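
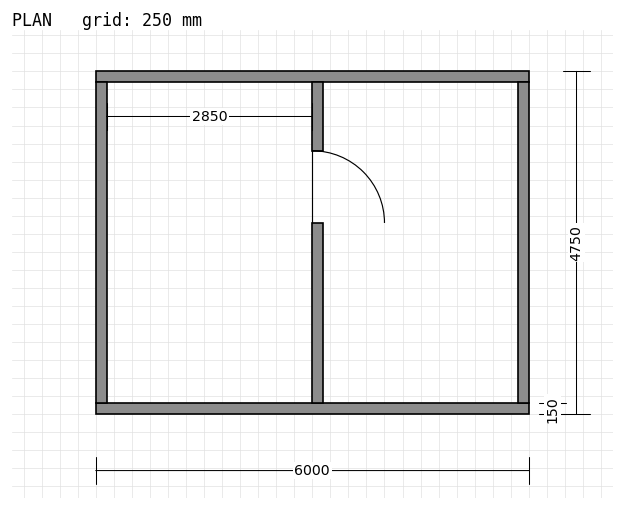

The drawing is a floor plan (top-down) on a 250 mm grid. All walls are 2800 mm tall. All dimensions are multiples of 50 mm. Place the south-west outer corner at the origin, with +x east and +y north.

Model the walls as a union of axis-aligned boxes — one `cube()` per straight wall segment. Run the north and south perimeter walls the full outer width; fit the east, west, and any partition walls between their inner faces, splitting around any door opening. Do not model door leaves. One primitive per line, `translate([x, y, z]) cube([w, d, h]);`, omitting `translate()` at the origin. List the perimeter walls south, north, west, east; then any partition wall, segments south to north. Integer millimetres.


cube([6000, 150, 2800]);
translate([0, 4600, 0]) cube([6000, 150, 2800]);
translate([0, 150, 0]) cube([150, 4450, 2800]);
translate([5850, 150, 0]) cube([150, 4450, 2800]);
translate([3000, 150, 0]) cube([150, 2500, 2800]);
translate([3000, 3650, 0]) cube([150, 950, 2800]);


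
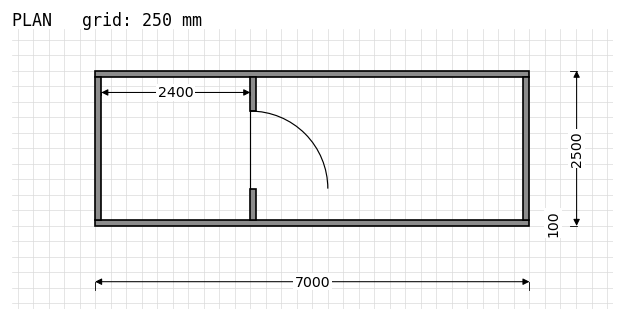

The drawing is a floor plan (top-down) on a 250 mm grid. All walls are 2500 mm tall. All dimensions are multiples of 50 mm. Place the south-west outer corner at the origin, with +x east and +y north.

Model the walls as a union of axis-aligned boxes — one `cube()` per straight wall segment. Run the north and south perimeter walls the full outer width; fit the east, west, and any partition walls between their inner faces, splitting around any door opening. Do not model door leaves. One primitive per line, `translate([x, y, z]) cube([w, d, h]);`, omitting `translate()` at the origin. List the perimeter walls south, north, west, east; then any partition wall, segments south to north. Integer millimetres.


cube([7000, 100, 2500]);
translate([0, 2400, 0]) cube([7000, 100, 2500]);
translate([0, 100, 0]) cube([100, 2300, 2500]);
translate([6900, 100, 0]) cube([100, 2300, 2500]);
translate([2500, 100, 0]) cube([100, 500, 2500]);
translate([2500, 1850, 0]) cube([100, 550, 2500]);


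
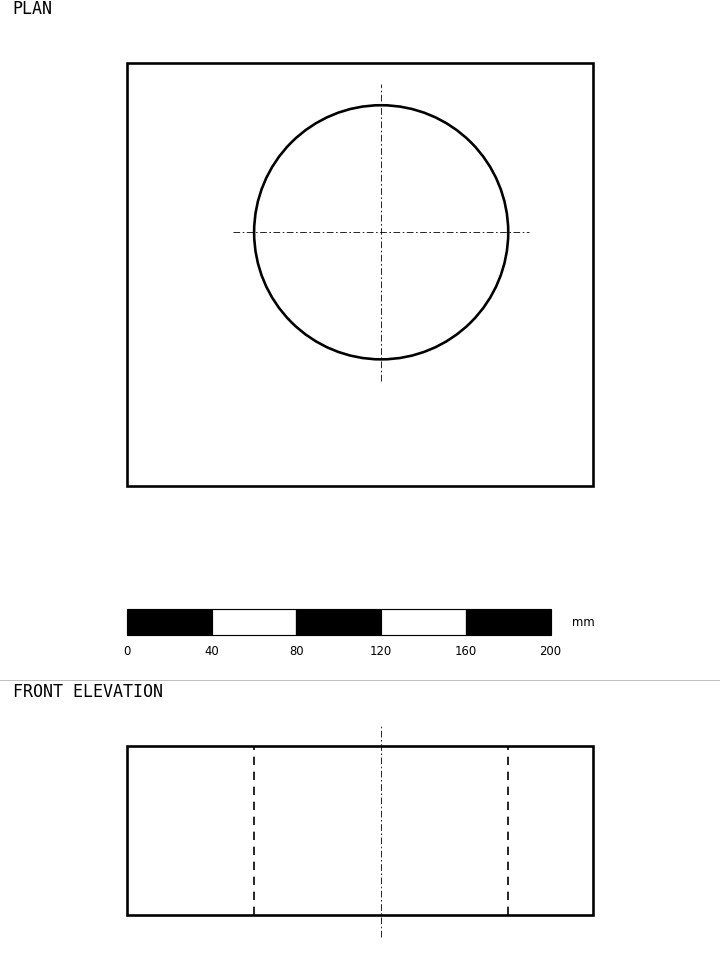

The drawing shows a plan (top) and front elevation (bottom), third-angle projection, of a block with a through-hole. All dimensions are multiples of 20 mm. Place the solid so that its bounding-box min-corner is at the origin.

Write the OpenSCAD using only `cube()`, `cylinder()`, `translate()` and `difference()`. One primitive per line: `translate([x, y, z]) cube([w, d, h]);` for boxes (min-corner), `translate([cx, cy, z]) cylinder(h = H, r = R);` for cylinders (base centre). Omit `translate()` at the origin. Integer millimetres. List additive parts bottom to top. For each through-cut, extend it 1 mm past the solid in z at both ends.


difference() {
  cube([220, 200, 80]);
  translate([120, 120, -1]) cylinder(h = 82, r = 60);
}


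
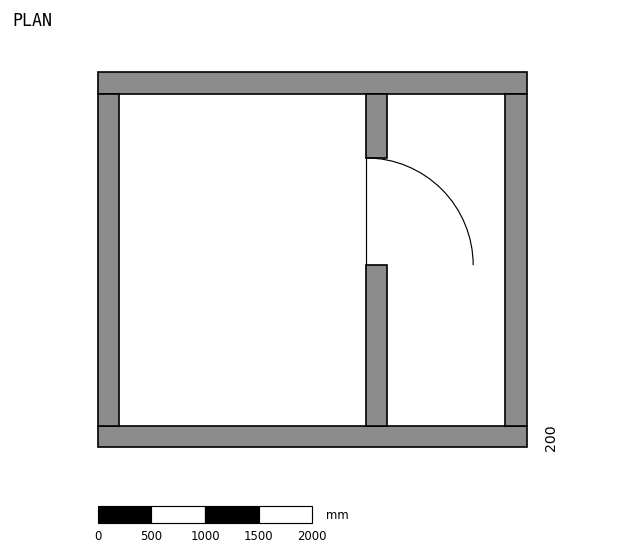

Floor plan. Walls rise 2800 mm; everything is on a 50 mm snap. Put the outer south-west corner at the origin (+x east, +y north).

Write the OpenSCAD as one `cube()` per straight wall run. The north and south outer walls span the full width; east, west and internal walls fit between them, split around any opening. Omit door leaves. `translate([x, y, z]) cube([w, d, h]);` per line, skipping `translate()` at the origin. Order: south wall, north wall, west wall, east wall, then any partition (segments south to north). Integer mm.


cube([4000, 200, 2800]);
translate([0, 3300, 0]) cube([4000, 200, 2800]);
translate([0, 200, 0]) cube([200, 3100, 2800]);
translate([3800, 200, 0]) cube([200, 3100, 2800]);
translate([2500, 200, 0]) cube([200, 1500, 2800]);
translate([2500, 2700, 0]) cube([200, 600, 2800]);


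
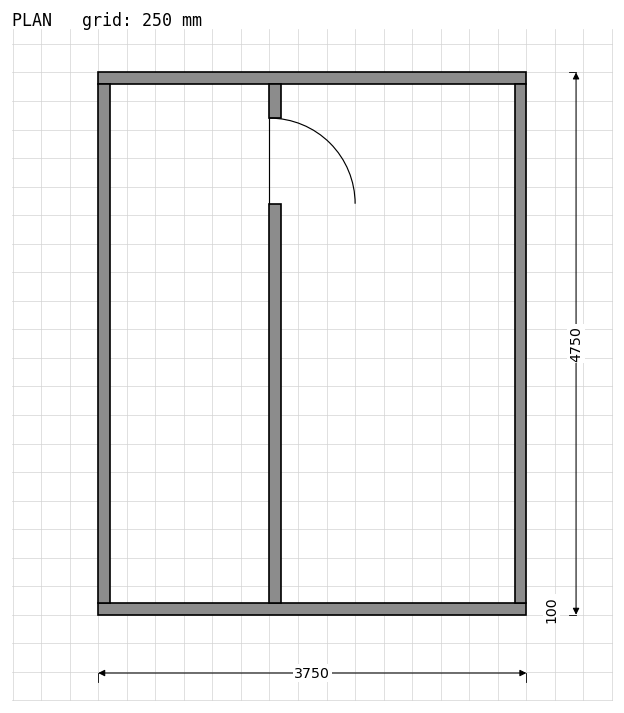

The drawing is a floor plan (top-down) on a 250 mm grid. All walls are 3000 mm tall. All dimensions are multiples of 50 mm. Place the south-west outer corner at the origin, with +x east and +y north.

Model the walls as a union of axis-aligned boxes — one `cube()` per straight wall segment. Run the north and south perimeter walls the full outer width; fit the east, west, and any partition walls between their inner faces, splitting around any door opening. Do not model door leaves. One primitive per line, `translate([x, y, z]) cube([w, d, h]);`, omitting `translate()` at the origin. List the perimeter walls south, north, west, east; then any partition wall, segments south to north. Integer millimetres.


cube([3750, 100, 3000]);
translate([0, 4650, 0]) cube([3750, 100, 3000]);
translate([0, 100, 0]) cube([100, 4550, 3000]);
translate([3650, 100, 0]) cube([100, 4550, 3000]);
translate([1500, 100, 0]) cube([100, 3500, 3000]);
translate([1500, 4350, 0]) cube([100, 300, 3000]);


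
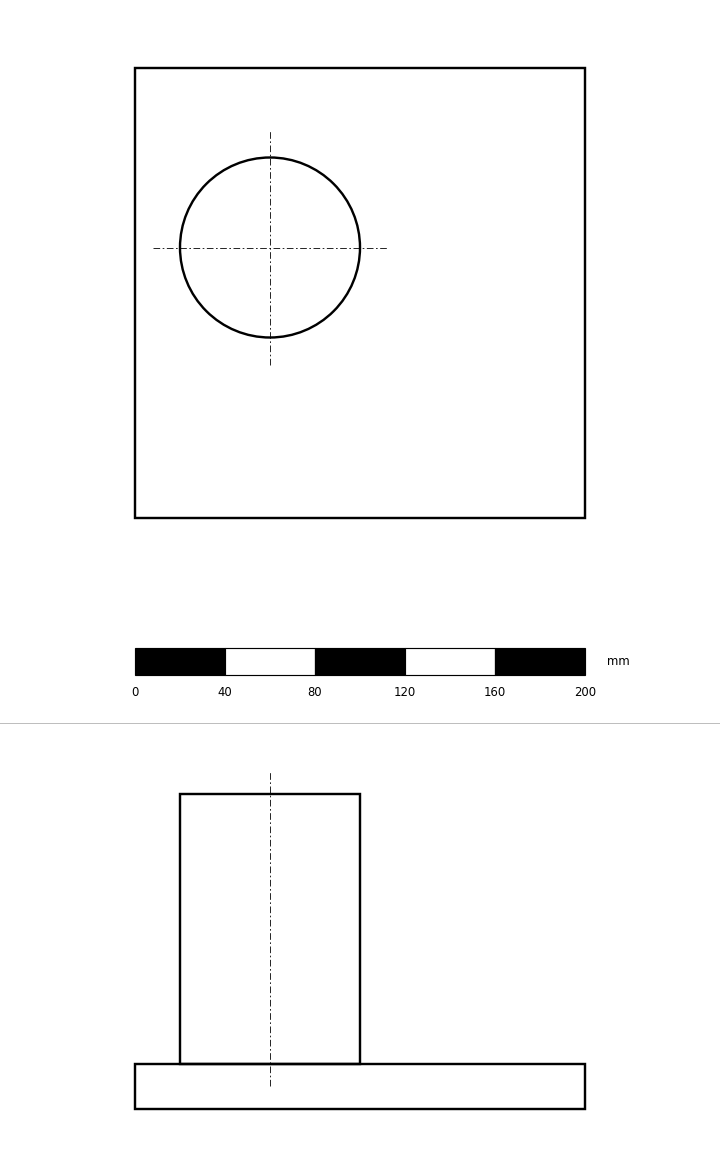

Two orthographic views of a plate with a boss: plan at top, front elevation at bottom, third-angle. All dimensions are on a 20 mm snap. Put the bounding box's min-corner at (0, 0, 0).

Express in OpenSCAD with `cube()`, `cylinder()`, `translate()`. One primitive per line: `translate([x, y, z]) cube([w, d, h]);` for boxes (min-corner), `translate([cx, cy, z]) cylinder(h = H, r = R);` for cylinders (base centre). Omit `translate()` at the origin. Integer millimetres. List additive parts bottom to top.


cube([200, 200, 20]);
translate([60, 120, 20]) cylinder(h = 120, r = 40);


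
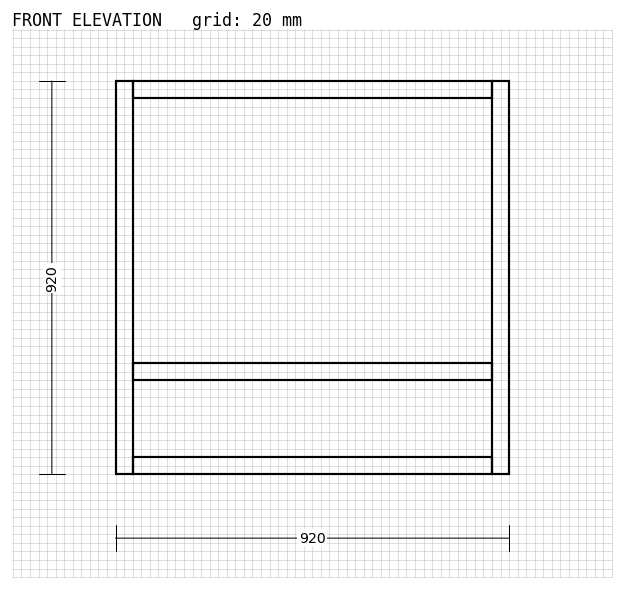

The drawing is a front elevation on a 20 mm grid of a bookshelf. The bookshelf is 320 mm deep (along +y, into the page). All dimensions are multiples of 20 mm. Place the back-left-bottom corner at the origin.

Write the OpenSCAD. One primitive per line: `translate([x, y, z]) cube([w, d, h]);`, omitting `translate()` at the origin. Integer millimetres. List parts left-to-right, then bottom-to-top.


cube([40, 320, 920]);
translate([40, 0, 0]) cube([840, 320, 40]);
translate([40, 0, 220]) cube([840, 320, 40]);
translate([40, 0, 880]) cube([840, 320, 40]);
translate([880, 0, 0]) cube([40, 320, 920]);


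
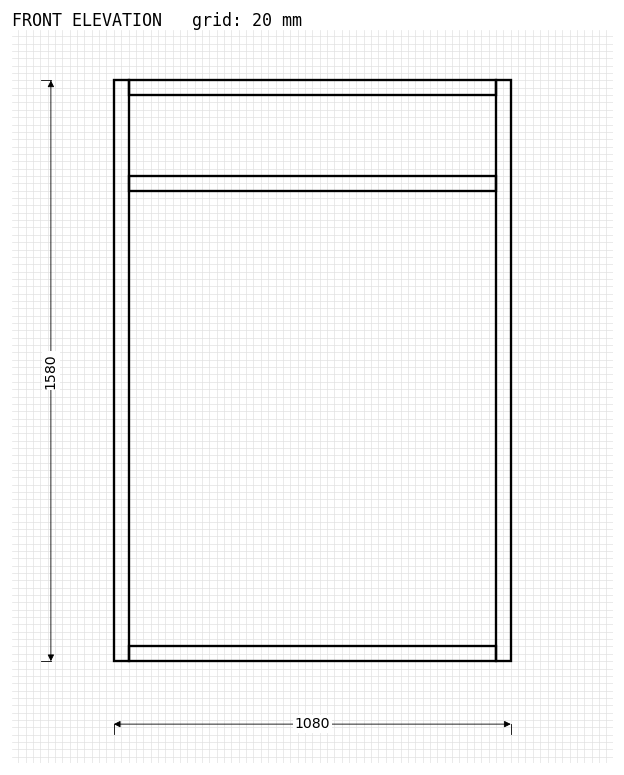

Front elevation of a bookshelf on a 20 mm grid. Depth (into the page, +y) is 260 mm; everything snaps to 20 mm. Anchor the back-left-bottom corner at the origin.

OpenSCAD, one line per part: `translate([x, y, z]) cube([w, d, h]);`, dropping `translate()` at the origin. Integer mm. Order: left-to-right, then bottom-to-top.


cube([40, 260, 1580]);
translate([40, 0, 0]) cube([1000, 260, 40]);
translate([40, 0, 1280]) cube([1000, 260, 40]);
translate([40, 0, 1540]) cube([1000, 260, 40]);
translate([1040, 0, 0]) cube([40, 260, 1580]);


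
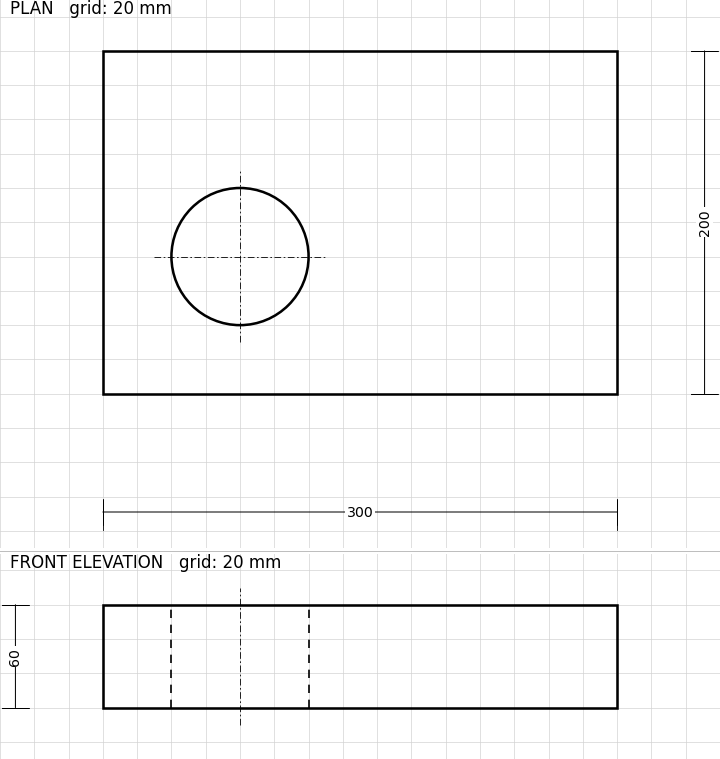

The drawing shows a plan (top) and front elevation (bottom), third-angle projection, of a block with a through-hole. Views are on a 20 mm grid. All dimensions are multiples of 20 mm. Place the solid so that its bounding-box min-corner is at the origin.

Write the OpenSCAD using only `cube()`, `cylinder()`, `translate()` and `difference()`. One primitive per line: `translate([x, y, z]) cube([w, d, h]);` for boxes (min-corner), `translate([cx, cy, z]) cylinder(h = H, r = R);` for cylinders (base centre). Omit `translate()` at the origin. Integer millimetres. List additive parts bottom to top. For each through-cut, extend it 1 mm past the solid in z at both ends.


difference() {
  cube([300, 200, 60]);
  translate([80, 80, -1]) cylinder(h = 62, r = 40);
}


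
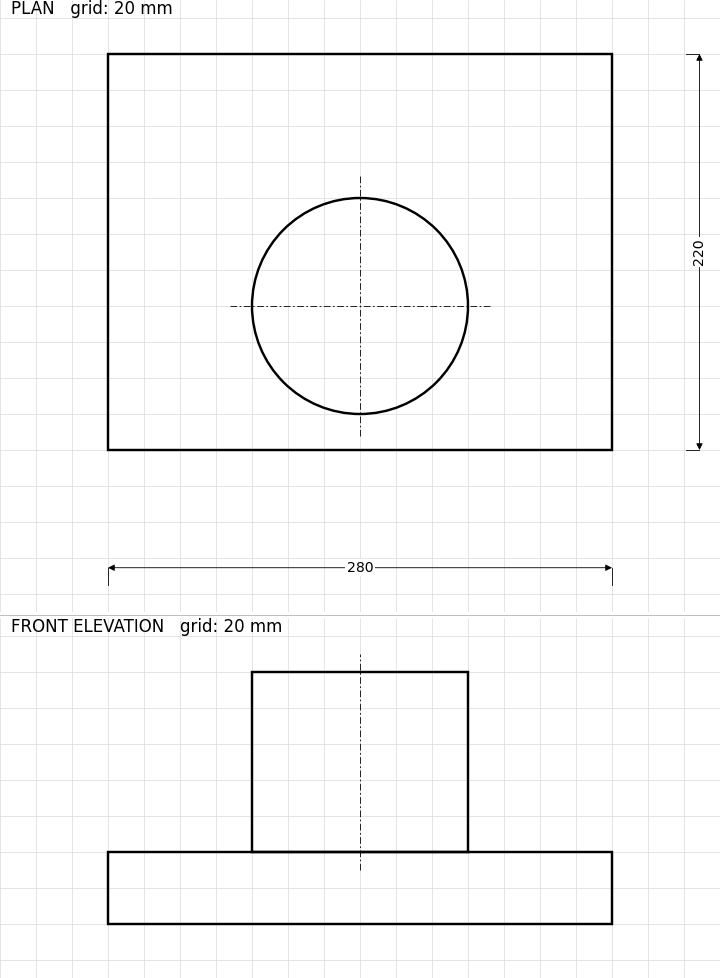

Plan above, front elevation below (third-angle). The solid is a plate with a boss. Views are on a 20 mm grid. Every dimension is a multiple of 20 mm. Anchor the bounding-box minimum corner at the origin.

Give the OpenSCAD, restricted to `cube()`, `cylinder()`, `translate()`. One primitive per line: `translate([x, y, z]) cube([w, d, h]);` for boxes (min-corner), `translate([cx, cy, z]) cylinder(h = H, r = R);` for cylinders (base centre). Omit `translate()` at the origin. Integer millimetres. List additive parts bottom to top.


cube([280, 220, 40]);
translate([140, 80, 40]) cylinder(h = 100, r = 60);


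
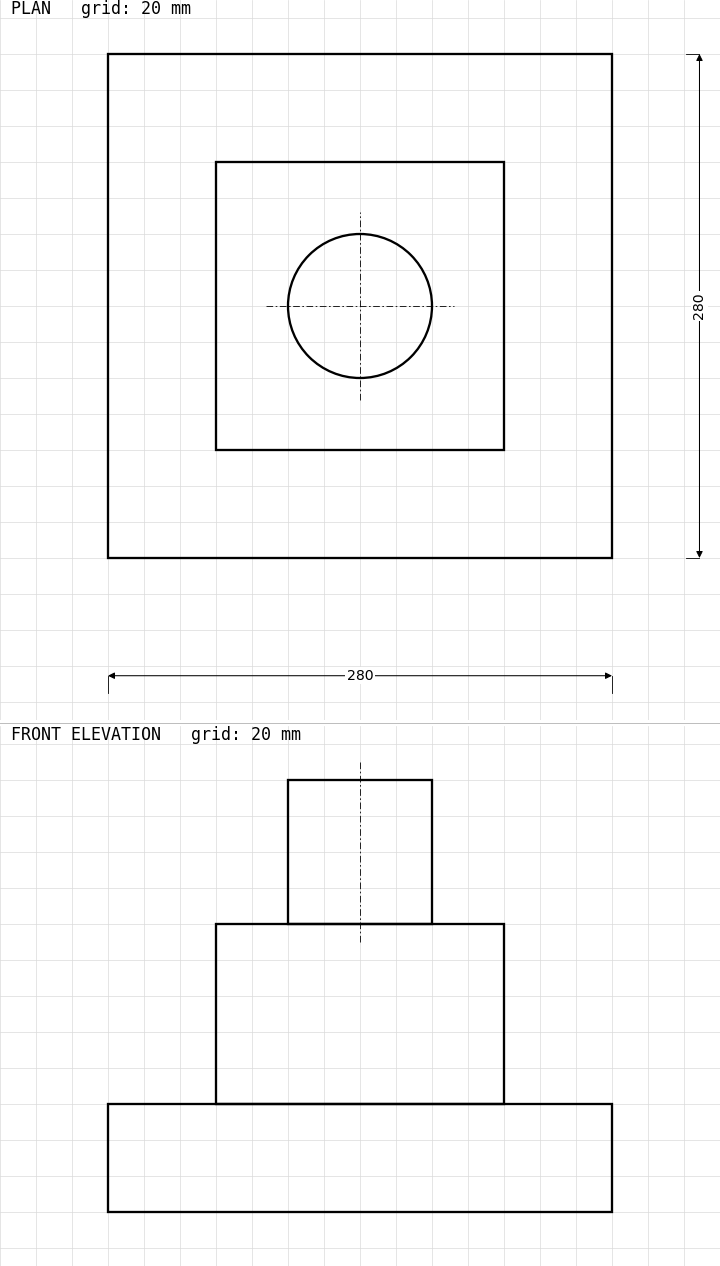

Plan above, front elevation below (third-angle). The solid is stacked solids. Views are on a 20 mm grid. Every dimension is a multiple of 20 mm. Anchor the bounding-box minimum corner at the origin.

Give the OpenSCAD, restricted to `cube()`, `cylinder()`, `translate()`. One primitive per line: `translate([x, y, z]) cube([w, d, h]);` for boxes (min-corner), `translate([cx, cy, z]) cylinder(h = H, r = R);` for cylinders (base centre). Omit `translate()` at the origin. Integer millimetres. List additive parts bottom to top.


cube([280, 280, 60]);
translate([60, 60, 60]) cube([160, 160, 100]);
translate([140, 140, 160]) cylinder(h = 80, r = 40);


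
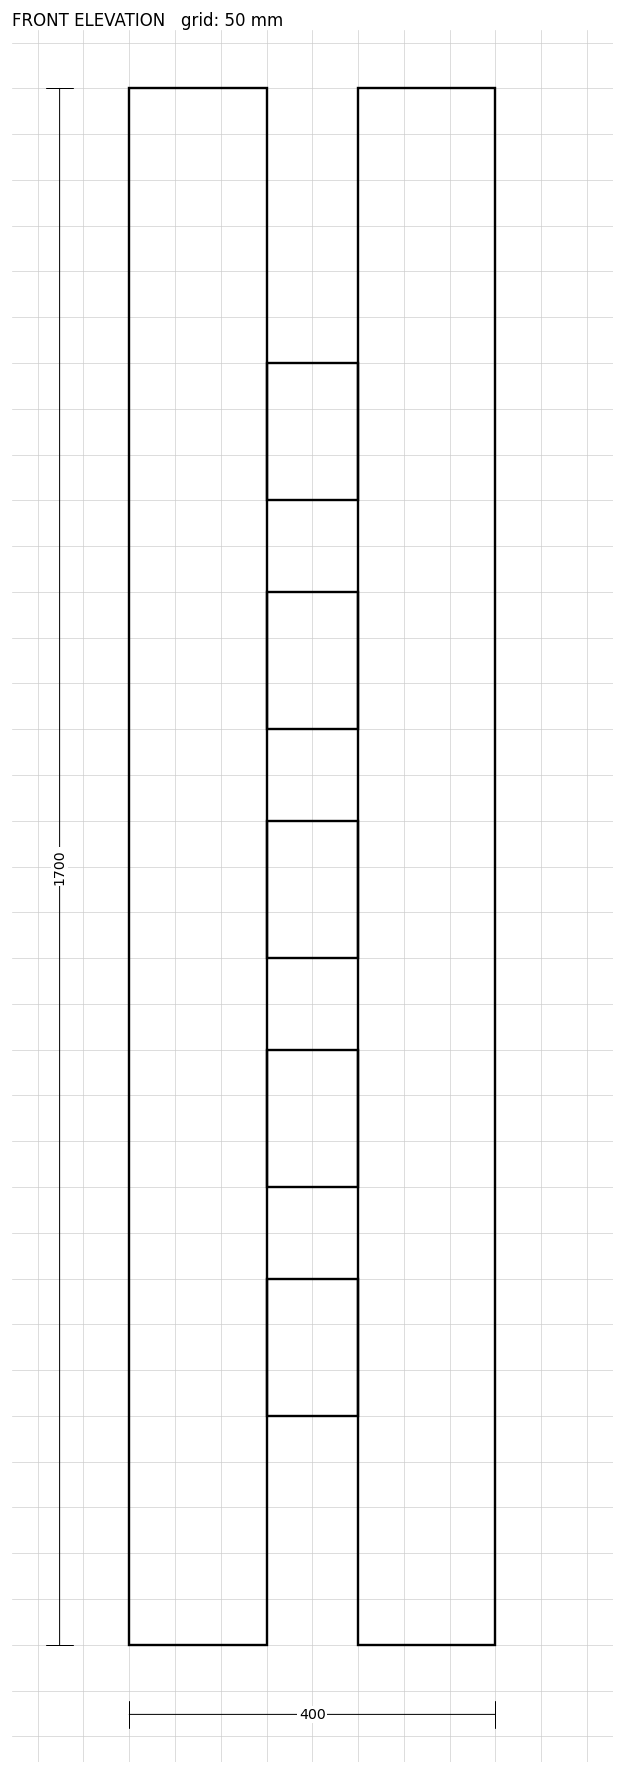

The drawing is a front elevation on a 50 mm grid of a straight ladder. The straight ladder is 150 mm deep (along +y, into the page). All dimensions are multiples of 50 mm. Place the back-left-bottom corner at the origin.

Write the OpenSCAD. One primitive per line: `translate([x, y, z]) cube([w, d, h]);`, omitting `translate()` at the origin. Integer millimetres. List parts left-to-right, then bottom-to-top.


cube([150, 150, 1700]);
translate([150, 0, 250]) cube([100, 150, 150]);
translate([150, 0, 500]) cube([100, 150, 150]);
translate([150, 0, 750]) cube([100, 150, 150]);
translate([150, 0, 1000]) cube([100, 150, 150]);
translate([150, 0, 1250]) cube([100, 150, 150]);
translate([250, 0, 0]) cube([150, 150, 1700]);


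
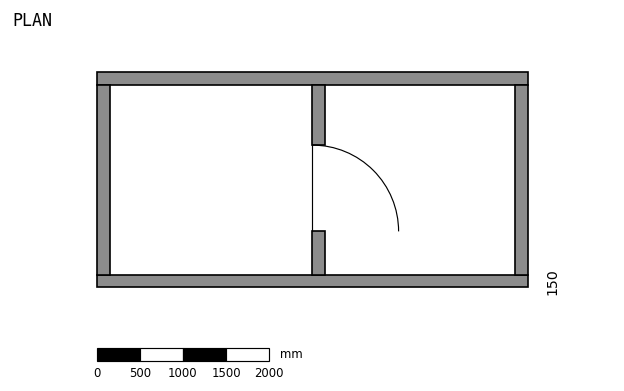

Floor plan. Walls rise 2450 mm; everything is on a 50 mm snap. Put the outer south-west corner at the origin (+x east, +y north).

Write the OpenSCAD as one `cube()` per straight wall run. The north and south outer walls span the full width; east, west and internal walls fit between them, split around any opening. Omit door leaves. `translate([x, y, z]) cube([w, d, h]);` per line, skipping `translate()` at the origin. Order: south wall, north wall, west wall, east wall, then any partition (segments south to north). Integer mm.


cube([5000, 150, 2450]);
translate([0, 2350, 0]) cube([5000, 150, 2450]);
translate([0, 150, 0]) cube([150, 2200, 2450]);
translate([4850, 150, 0]) cube([150, 2200, 2450]);
translate([2500, 150, 0]) cube([150, 500, 2450]);
translate([2500, 1650, 0]) cube([150, 700, 2450]);


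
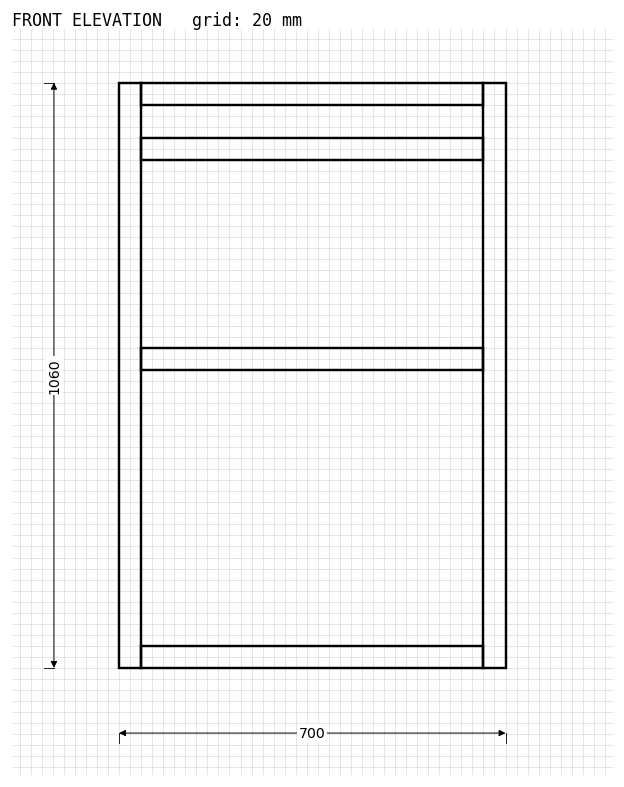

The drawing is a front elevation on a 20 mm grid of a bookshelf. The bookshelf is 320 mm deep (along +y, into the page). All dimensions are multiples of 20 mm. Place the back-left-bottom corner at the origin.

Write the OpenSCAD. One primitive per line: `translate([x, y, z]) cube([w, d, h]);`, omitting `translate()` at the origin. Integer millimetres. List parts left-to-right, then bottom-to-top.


cube([40, 320, 1060]);
translate([40, 0, 0]) cube([620, 320, 40]);
translate([40, 0, 540]) cube([620, 320, 40]);
translate([40, 0, 920]) cube([620, 320, 40]);
translate([40, 0, 1020]) cube([620, 320, 40]);
translate([660, 0, 0]) cube([40, 320, 1060]);


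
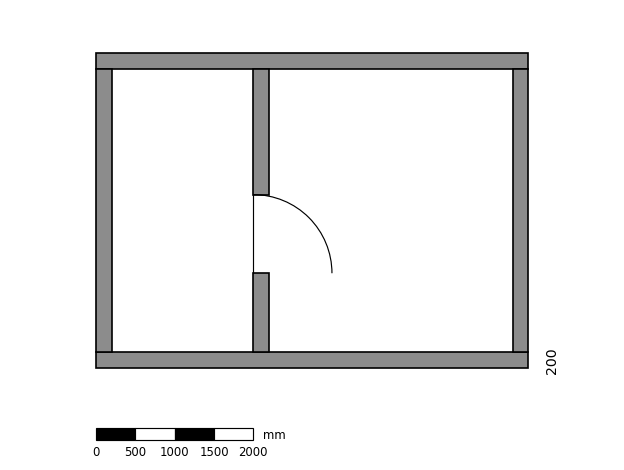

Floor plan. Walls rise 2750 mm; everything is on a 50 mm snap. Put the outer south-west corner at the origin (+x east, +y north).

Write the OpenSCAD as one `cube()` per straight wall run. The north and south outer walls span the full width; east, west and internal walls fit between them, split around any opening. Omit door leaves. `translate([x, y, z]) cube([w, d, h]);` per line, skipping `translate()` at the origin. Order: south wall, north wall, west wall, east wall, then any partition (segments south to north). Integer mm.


cube([5500, 200, 2750]);
translate([0, 3800, 0]) cube([5500, 200, 2750]);
translate([0, 200, 0]) cube([200, 3600, 2750]);
translate([5300, 200, 0]) cube([200, 3600, 2750]);
translate([2000, 200, 0]) cube([200, 1000, 2750]);
translate([2000, 2200, 0]) cube([200, 1600, 2750]);


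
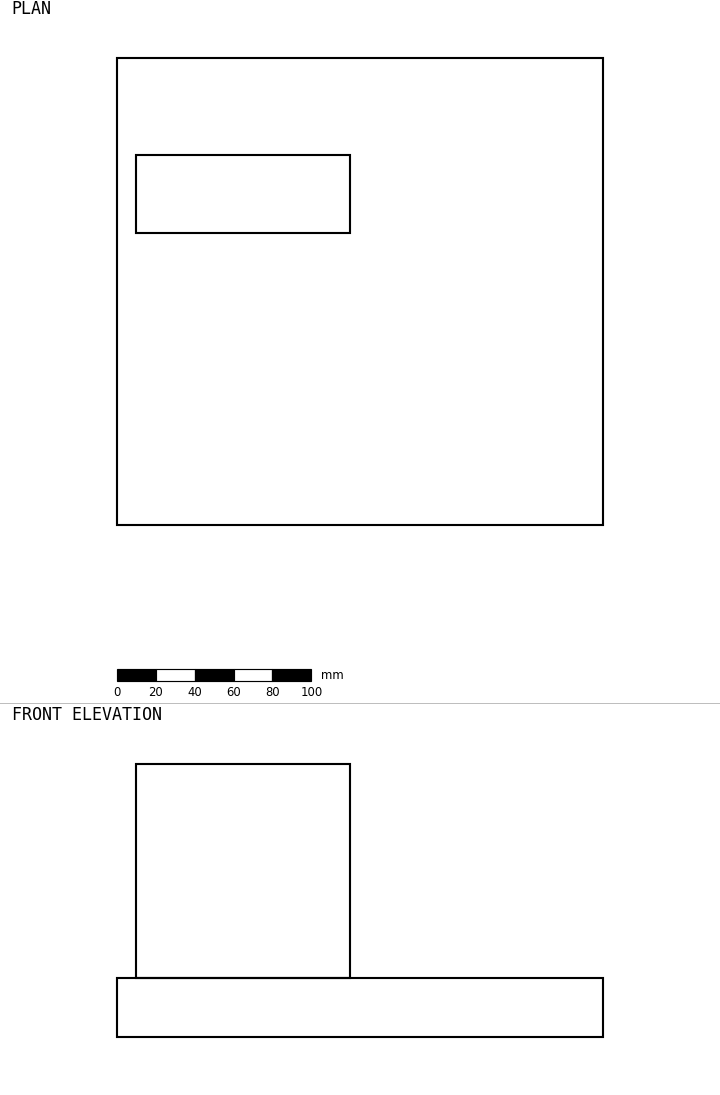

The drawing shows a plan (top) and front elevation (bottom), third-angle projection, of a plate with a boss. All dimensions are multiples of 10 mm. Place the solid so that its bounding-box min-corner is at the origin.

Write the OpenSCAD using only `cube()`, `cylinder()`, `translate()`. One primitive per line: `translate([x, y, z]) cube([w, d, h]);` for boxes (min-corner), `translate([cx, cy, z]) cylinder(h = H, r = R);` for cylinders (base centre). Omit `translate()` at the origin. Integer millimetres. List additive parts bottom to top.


cube([250, 240, 30]);
translate([10, 150, 30]) cube([110, 40, 110]);


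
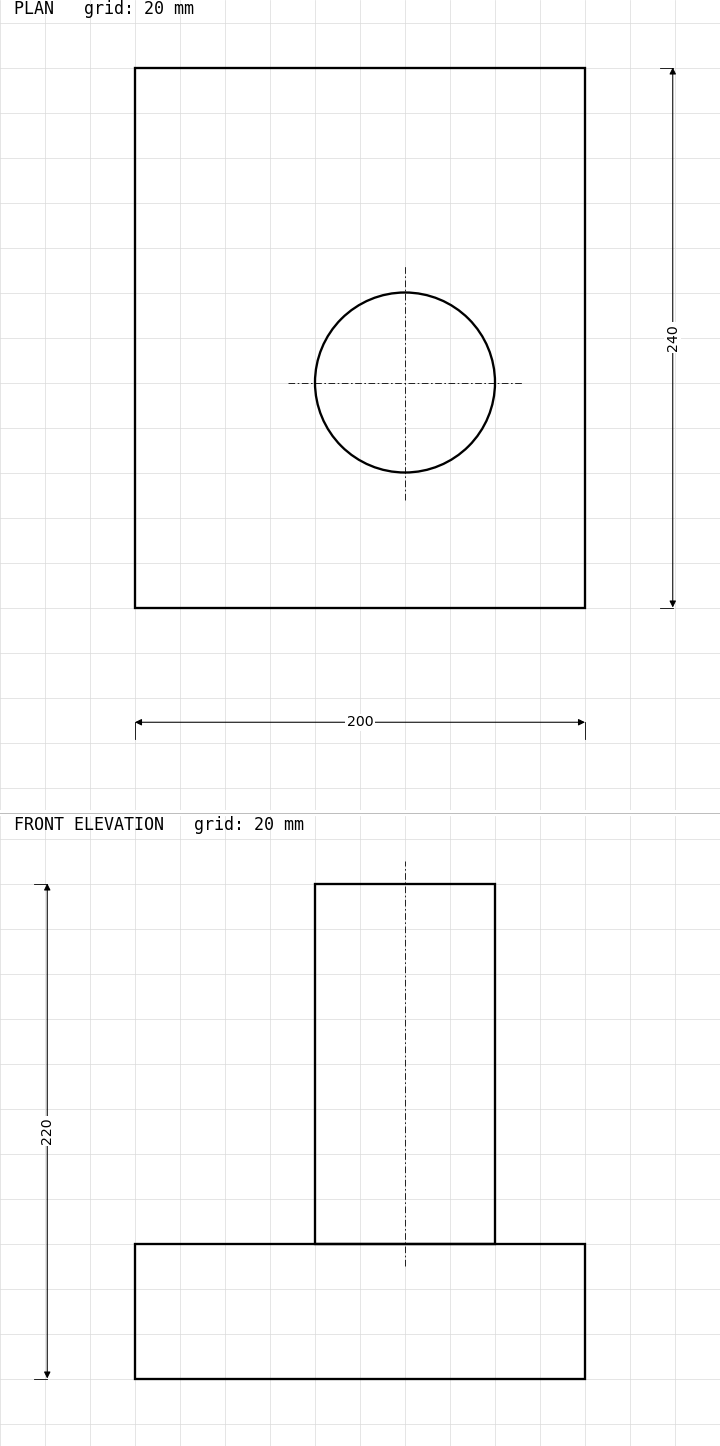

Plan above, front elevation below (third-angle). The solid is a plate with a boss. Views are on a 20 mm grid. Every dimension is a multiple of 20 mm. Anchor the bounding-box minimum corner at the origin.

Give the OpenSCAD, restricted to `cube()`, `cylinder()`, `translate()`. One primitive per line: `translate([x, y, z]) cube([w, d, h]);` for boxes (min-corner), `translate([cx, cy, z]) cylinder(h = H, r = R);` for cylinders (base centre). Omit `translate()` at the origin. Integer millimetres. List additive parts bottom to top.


cube([200, 240, 60]);
translate([120, 100, 60]) cylinder(h = 160, r = 40);


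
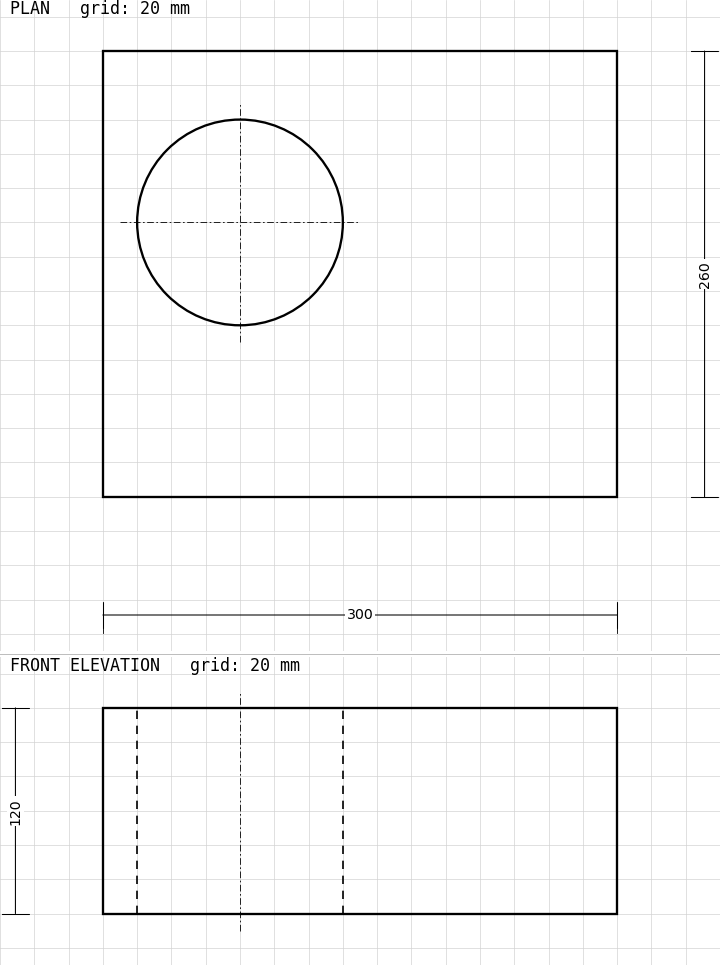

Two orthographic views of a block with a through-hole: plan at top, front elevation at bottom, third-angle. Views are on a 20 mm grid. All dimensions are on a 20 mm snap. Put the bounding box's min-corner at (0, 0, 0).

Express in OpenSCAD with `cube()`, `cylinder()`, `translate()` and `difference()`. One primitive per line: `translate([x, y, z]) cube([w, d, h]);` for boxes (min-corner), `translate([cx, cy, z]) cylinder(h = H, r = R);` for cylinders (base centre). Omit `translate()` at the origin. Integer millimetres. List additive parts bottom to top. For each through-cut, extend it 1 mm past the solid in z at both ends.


difference() {
  cube([300, 260, 120]);
  translate([80, 160, -1]) cylinder(h = 122, r = 60);
}


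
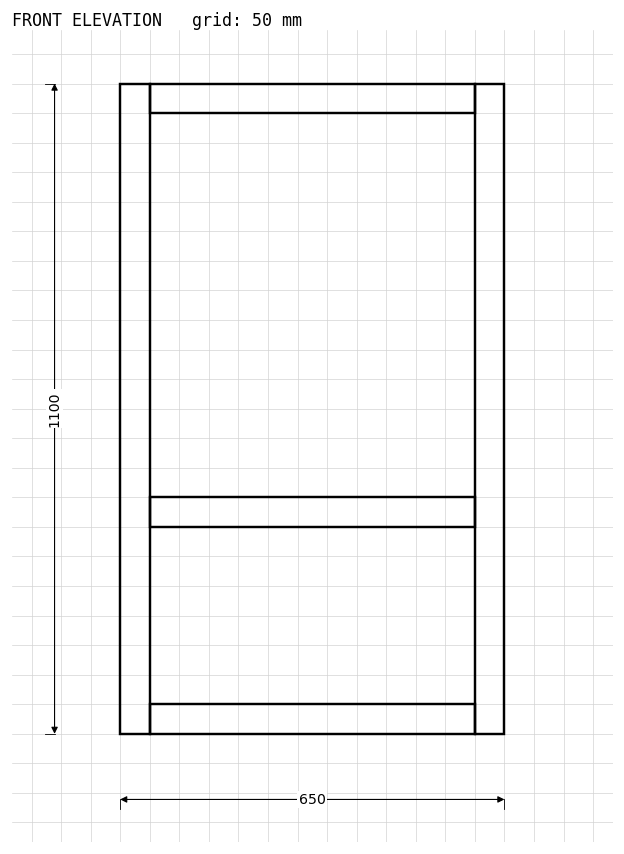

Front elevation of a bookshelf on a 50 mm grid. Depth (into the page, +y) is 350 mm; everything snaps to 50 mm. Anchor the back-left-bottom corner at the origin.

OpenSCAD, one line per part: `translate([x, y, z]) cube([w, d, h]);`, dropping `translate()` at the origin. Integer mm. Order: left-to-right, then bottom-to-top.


cube([50, 350, 1100]);
translate([50, 0, 0]) cube([550, 350, 50]);
translate([50, 0, 350]) cube([550, 350, 50]);
translate([50, 0, 1050]) cube([550, 350, 50]);
translate([600, 0, 0]) cube([50, 350, 1100]);


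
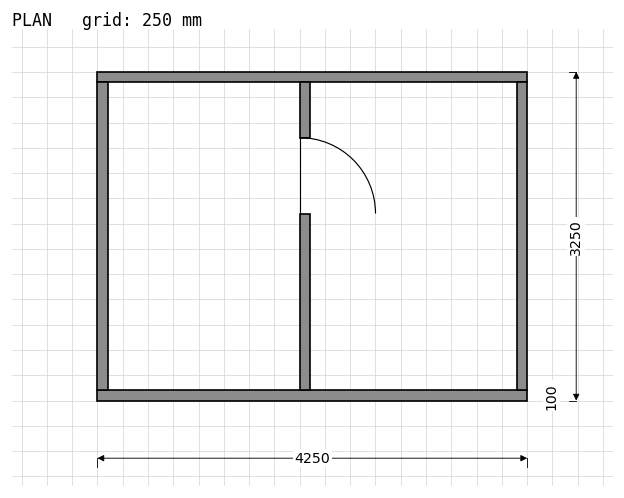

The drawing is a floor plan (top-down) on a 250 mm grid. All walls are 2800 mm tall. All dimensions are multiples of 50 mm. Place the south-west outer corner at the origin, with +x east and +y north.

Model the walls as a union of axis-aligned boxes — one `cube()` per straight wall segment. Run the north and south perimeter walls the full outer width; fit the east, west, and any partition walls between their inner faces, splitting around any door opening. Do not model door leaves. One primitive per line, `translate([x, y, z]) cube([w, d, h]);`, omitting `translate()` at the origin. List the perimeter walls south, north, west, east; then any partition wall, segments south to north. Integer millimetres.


cube([4250, 100, 2800]);
translate([0, 3150, 0]) cube([4250, 100, 2800]);
translate([0, 100, 0]) cube([100, 3050, 2800]);
translate([4150, 100, 0]) cube([100, 3050, 2800]);
translate([2000, 100, 0]) cube([100, 1750, 2800]);
translate([2000, 2600, 0]) cube([100, 550, 2800]);


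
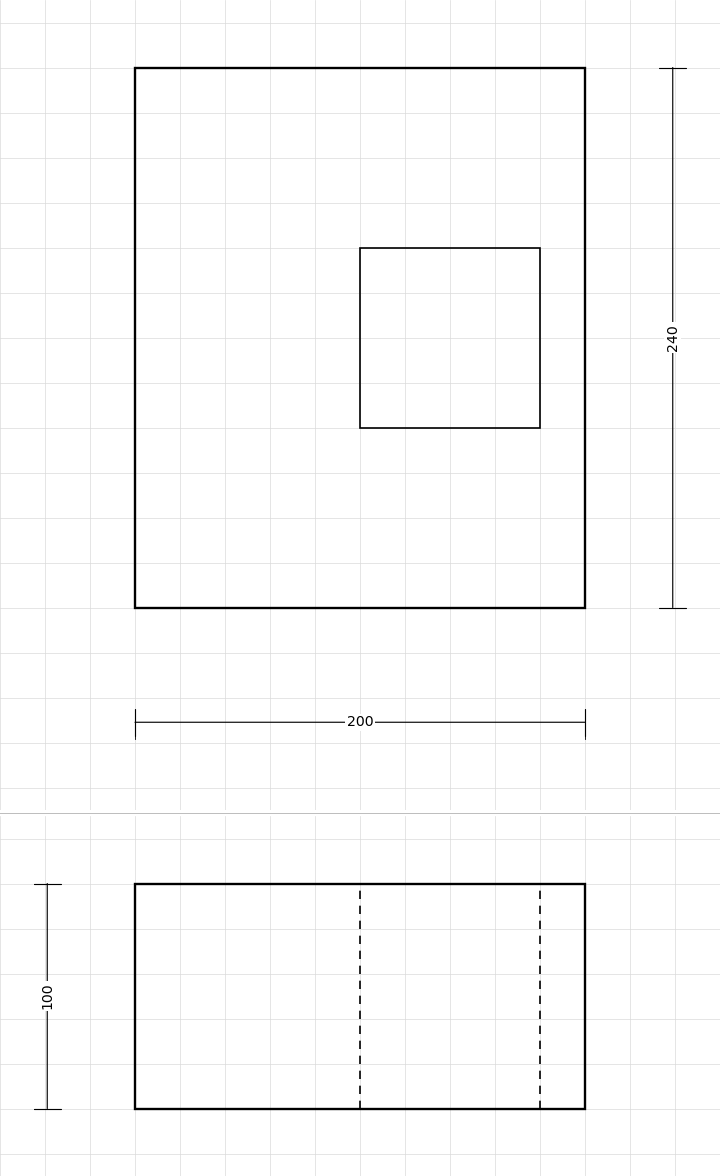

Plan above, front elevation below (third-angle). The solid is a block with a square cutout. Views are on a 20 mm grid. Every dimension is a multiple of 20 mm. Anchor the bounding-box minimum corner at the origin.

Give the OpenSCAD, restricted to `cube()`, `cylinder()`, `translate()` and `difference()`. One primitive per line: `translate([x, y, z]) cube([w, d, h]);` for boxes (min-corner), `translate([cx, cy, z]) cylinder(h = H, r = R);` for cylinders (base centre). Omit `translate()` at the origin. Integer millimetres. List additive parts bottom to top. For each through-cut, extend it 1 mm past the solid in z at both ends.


difference() {
  cube([200, 240, 100]);
  translate([100, 80, -1]) cube([80, 80, 102]);
}


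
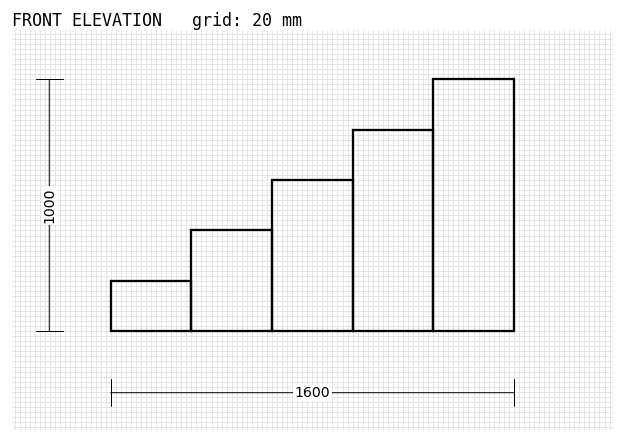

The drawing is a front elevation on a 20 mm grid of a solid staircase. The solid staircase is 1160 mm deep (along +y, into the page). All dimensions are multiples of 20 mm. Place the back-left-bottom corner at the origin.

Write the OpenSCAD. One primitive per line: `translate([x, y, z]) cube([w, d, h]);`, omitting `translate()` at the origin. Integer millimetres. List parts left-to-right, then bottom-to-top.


cube([320, 1160, 200]);
translate([320, 0, 0]) cube([320, 1160, 400]);
translate([640, 0, 0]) cube([320, 1160, 600]);
translate([960, 0, 0]) cube([320, 1160, 800]);
translate([1280, 0, 0]) cube([320, 1160, 1000]);


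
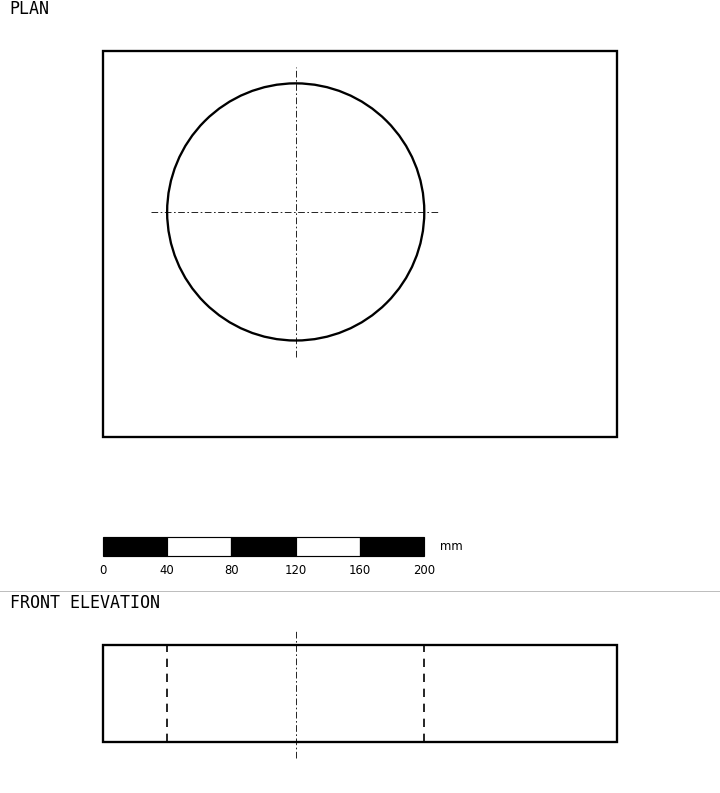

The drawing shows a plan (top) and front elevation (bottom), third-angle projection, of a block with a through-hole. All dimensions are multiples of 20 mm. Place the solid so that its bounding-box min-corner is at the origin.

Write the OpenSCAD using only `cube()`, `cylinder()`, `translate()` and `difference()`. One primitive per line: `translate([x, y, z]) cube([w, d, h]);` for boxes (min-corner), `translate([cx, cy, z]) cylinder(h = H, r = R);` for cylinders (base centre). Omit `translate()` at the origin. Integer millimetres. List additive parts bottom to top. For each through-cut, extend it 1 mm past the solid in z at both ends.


difference() {
  cube([320, 240, 60]);
  translate([120, 140, -1]) cylinder(h = 62, r = 80);
}


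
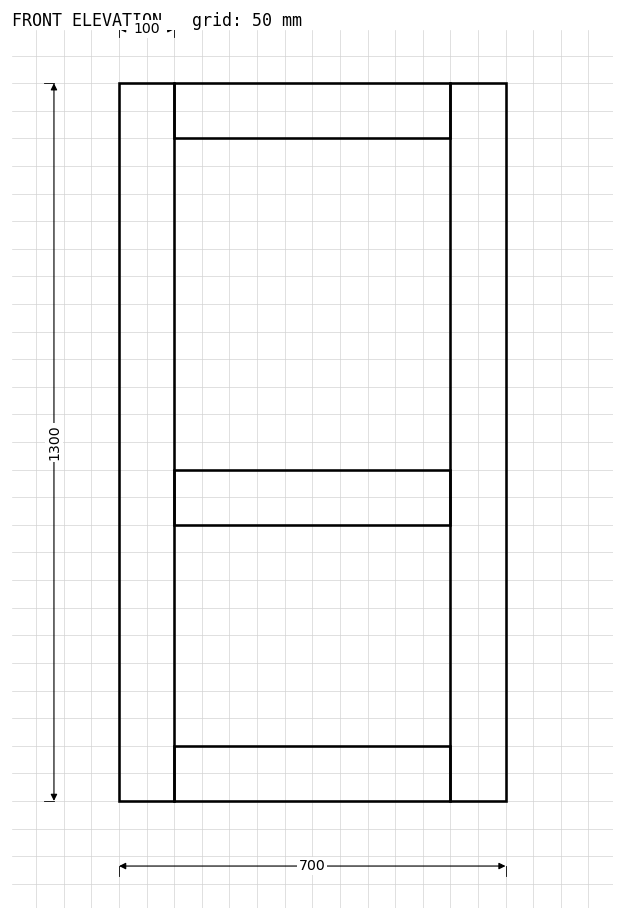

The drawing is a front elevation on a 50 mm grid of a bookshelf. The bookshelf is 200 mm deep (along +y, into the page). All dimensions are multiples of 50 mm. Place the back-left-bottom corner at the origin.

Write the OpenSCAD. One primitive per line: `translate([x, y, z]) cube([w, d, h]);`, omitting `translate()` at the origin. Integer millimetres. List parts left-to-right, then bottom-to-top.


cube([100, 200, 1300]);
translate([100, 0, 0]) cube([500, 200, 100]);
translate([100, 0, 500]) cube([500, 200, 100]);
translate([100, 0, 1200]) cube([500, 200, 100]);
translate([600, 0, 0]) cube([100, 200, 1300]);


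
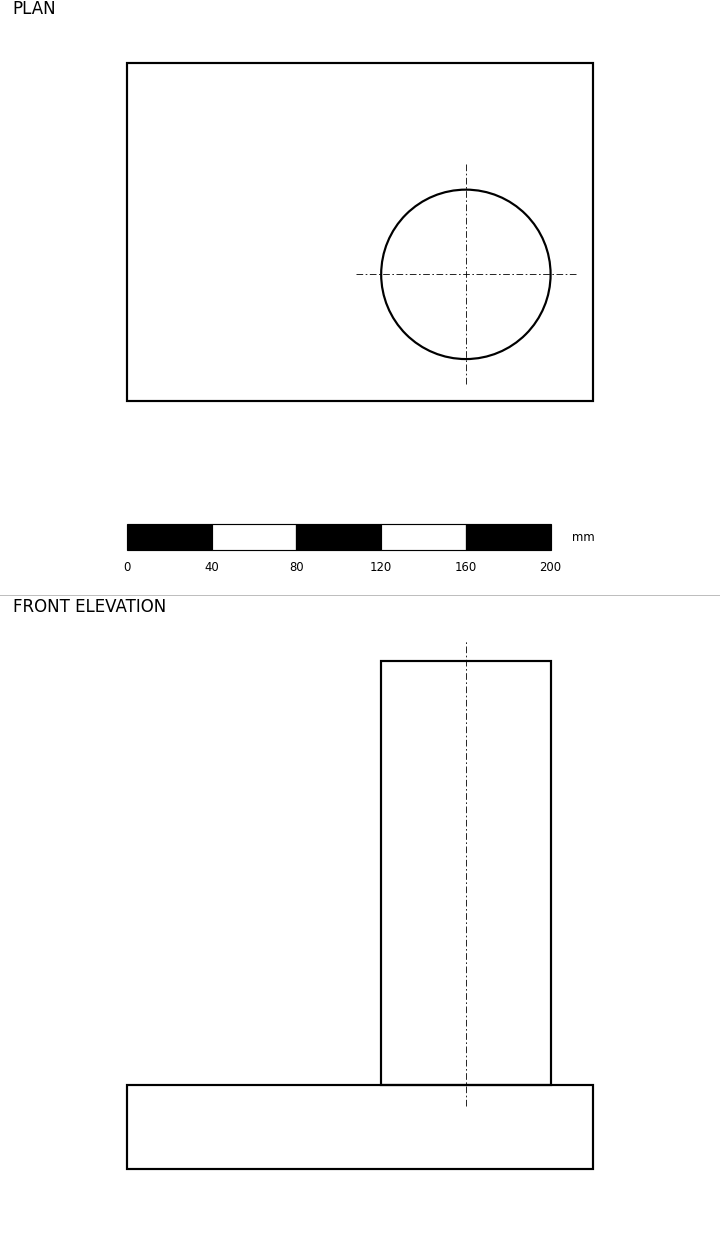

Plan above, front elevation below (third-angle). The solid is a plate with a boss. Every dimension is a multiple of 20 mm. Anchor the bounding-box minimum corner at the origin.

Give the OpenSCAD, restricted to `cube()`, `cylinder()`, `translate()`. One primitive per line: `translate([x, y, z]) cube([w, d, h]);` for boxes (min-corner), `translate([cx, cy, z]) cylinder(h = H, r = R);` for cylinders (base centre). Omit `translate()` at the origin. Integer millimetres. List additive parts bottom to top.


cube([220, 160, 40]);
translate([160, 60, 40]) cylinder(h = 200, r = 40);


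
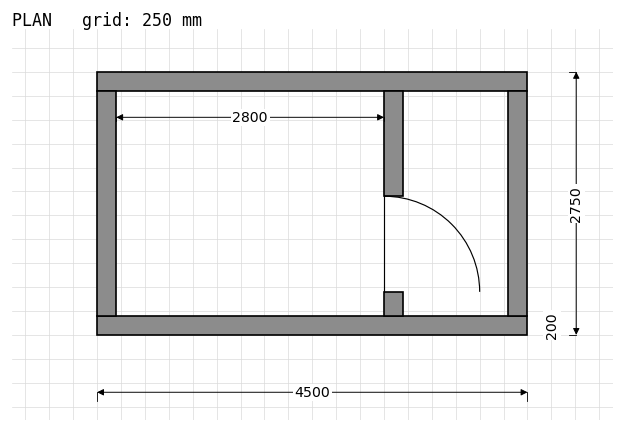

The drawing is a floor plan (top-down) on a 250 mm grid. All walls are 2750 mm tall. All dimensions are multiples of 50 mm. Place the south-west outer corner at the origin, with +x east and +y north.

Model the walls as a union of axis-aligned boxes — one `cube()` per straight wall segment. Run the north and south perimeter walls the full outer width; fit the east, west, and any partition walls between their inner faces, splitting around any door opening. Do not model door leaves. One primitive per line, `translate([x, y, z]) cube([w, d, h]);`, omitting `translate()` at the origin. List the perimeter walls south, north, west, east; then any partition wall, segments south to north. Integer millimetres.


cube([4500, 200, 2750]);
translate([0, 2550, 0]) cube([4500, 200, 2750]);
translate([0, 200, 0]) cube([200, 2350, 2750]);
translate([4300, 200, 0]) cube([200, 2350, 2750]);
translate([3000, 200, 0]) cube([200, 250, 2750]);
translate([3000, 1450, 0]) cube([200, 1100, 2750]);


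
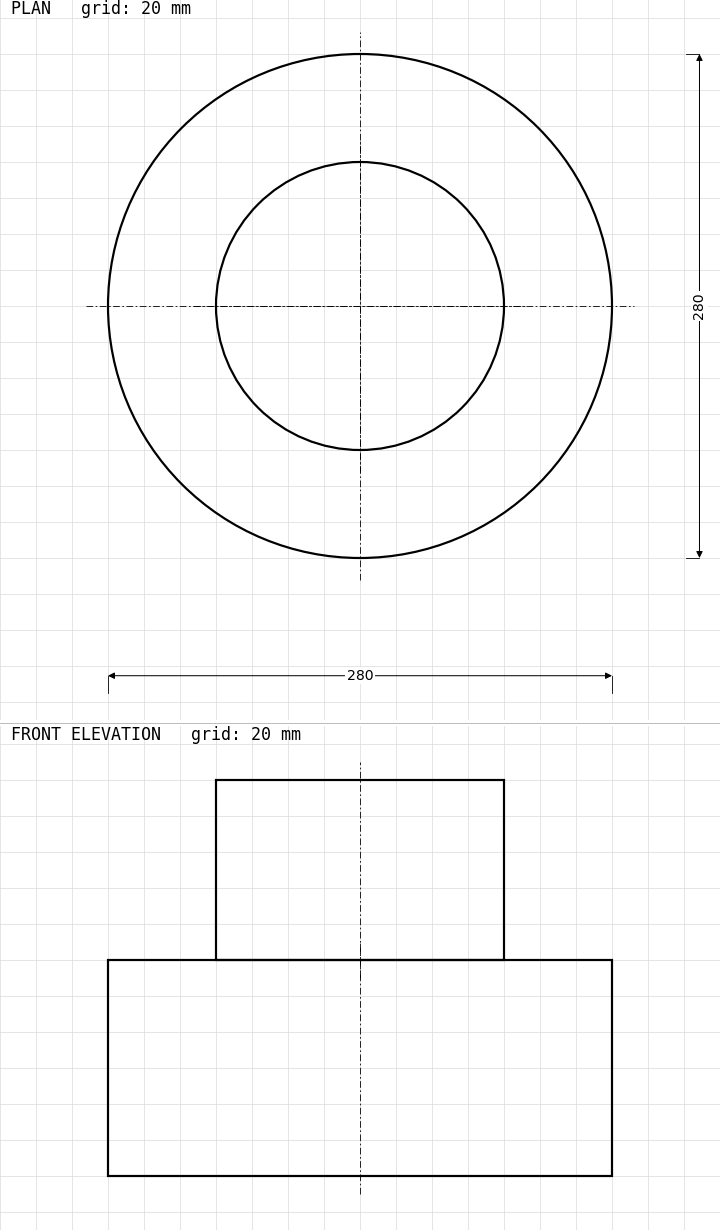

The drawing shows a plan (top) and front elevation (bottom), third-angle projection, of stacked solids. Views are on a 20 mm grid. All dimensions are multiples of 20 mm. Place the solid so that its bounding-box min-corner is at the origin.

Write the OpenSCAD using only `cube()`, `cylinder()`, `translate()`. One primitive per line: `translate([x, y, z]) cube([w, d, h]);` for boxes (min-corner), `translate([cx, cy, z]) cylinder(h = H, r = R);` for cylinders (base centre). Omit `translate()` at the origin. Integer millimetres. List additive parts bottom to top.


translate([140, 140, 0]) cylinder(h = 120, r = 140);
translate([140, 140, 120]) cylinder(h = 100, r = 80);


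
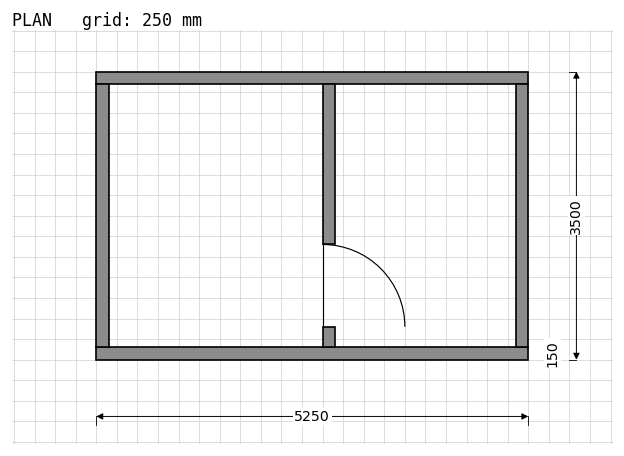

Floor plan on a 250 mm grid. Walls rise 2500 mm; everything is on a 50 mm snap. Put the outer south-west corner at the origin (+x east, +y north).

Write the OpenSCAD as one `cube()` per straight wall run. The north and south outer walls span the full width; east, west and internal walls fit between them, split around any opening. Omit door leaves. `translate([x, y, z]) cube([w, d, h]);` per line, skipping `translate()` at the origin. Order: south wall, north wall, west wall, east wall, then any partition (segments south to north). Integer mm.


cube([5250, 150, 2500]);
translate([0, 3350, 0]) cube([5250, 150, 2500]);
translate([0, 150, 0]) cube([150, 3200, 2500]);
translate([5100, 150, 0]) cube([150, 3200, 2500]);
translate([2750, 150, 0]) cube([150, 250, 2500]);
translate([2750, 1400, 0]) cube([150, 1950, 2500]);


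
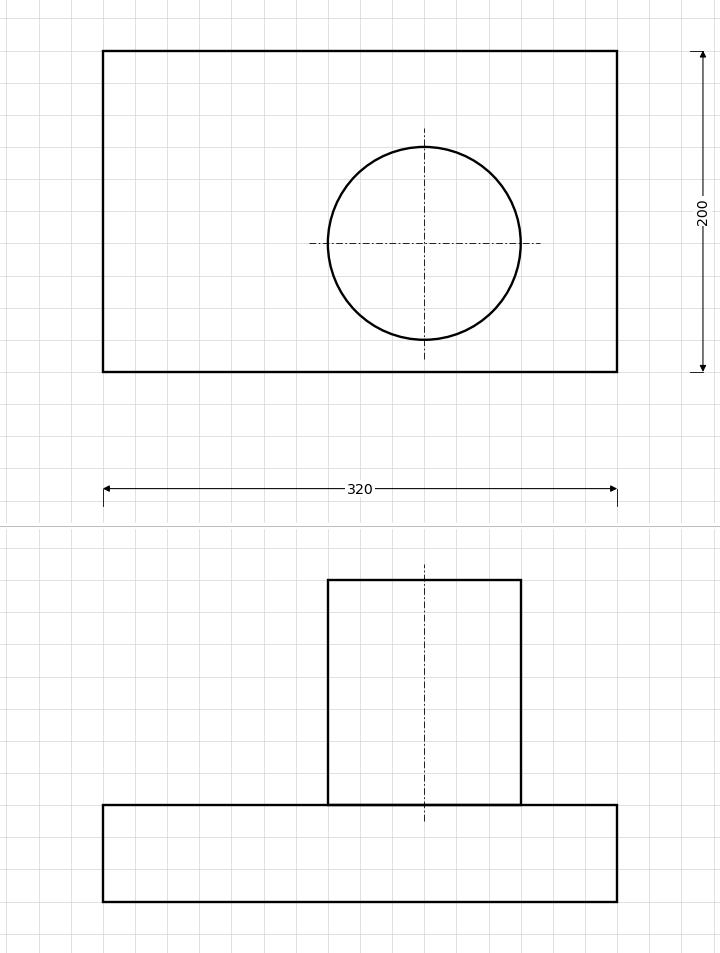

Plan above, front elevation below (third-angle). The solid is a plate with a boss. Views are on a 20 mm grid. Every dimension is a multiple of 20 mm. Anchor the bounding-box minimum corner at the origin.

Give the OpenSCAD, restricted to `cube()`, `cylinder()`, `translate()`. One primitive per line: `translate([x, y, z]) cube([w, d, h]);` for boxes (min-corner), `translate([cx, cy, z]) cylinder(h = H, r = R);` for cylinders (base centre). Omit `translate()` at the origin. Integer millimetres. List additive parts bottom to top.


cube([320, 200, 60]);
translate([200, 80, 60]) cylinder(h = 140, r = 60);


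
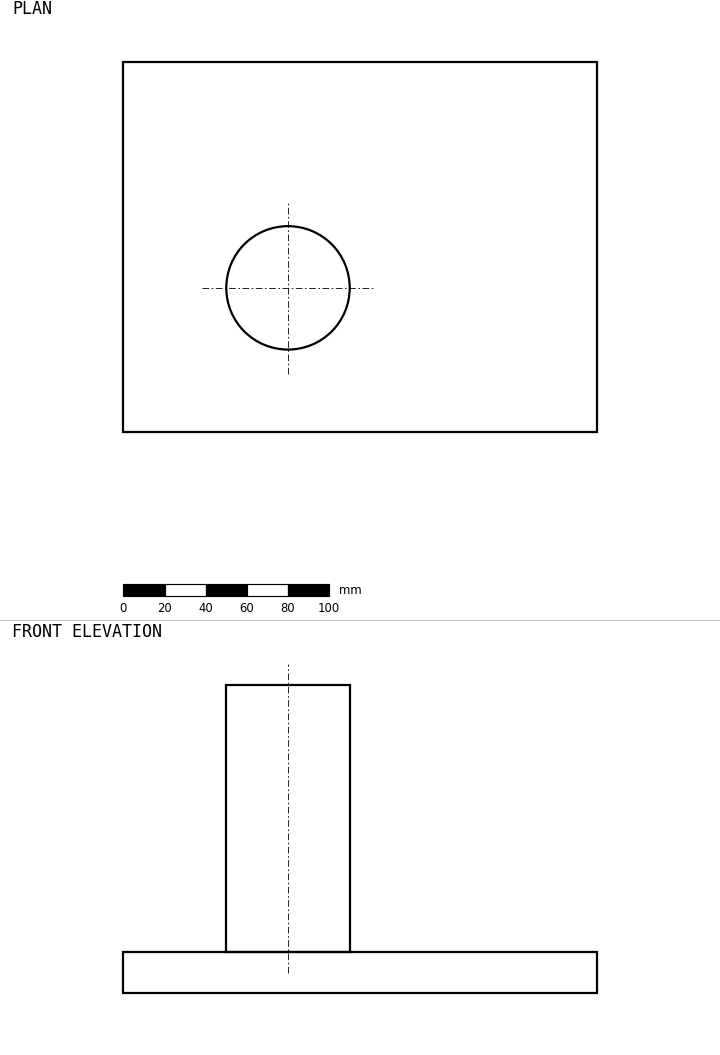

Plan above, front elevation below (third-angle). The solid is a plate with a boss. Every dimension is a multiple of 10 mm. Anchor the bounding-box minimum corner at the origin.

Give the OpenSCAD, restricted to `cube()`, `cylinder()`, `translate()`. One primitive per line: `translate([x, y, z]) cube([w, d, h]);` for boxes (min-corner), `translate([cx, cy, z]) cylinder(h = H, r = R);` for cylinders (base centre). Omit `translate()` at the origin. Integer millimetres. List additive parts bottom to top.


cube([230, 180, 20]);
translate([80, 70, 20]) cylinder(h = 130, r = 30);


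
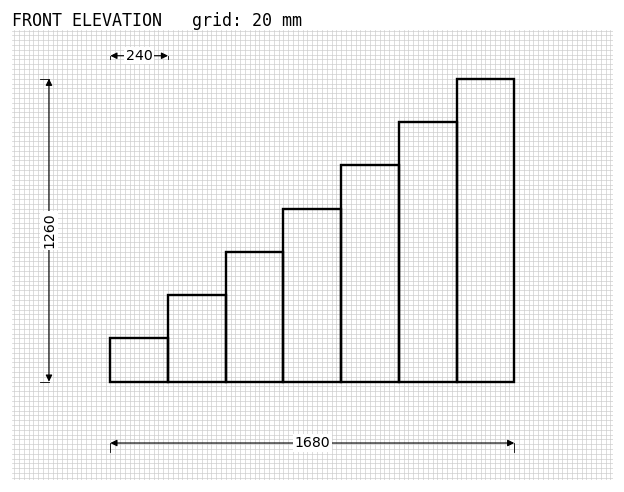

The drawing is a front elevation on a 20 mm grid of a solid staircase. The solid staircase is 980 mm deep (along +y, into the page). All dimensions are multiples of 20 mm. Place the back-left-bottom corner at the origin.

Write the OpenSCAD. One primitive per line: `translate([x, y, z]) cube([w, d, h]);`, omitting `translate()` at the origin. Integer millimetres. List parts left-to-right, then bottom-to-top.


cube([240, 980, 180]);
translate([240, 0, 0]) cube([240, 980, 360]);
translate([480, 0, 0]) cube([240, 980, 540]);
translate([720, 0, 0]) cube([240, 980, 720]);
translate([960, 0, 0]) cube([240, 980, 900]);
translate([1200, 0, 0]) cube([240, 980, 1080]);
translate([1440, 0, 0]) cube([240, 980, 1260]);


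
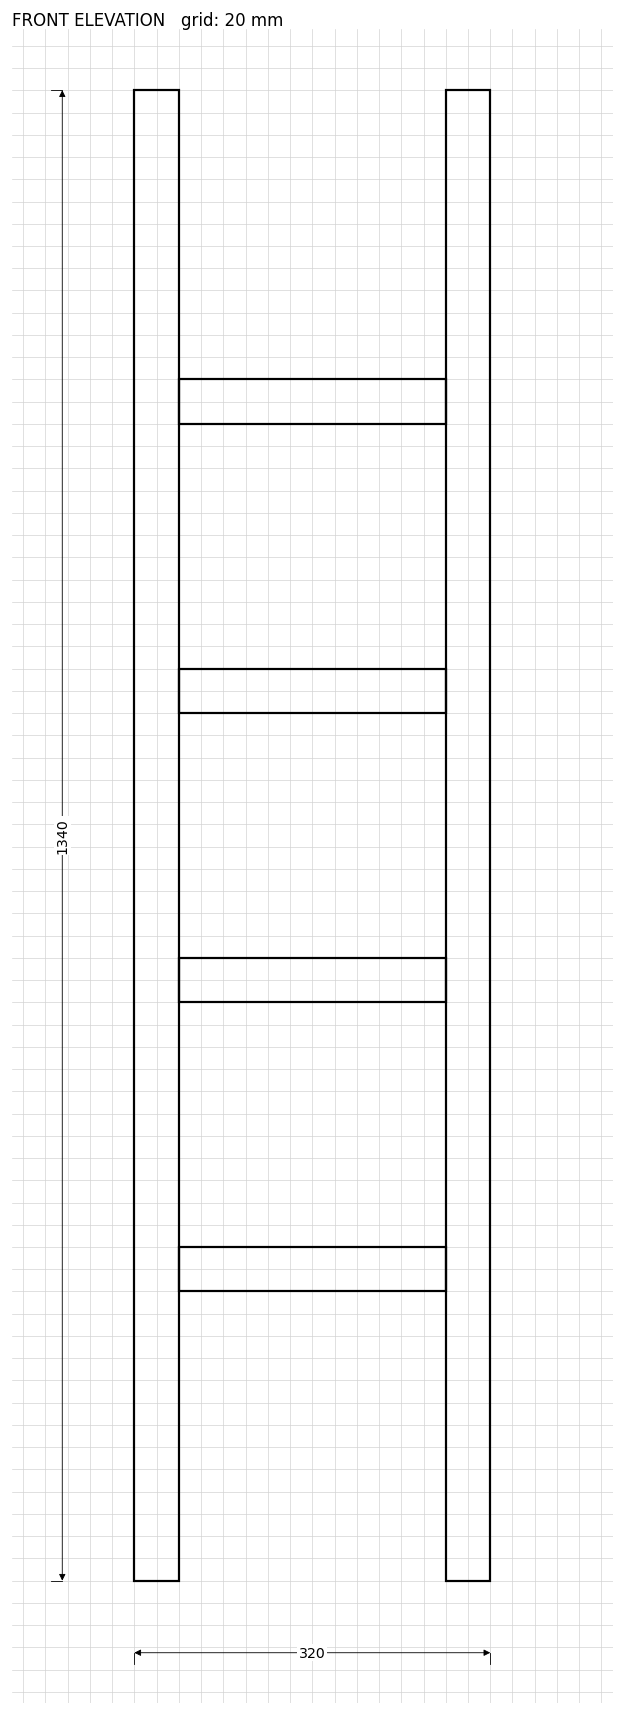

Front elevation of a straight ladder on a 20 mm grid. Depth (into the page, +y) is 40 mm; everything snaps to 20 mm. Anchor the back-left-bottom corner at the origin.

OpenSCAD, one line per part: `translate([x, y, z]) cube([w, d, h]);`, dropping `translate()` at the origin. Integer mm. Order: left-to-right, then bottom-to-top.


cube([40, 40, 1340]);
translate([40, 0, 260]) cube([240, 40, 40]);
translate([40, 0, 520]) cube([240, 40, 40]);
translate([40, 0, 780]) cube([240, 40, 40]);
translate([40, 0, 1040]) cube([240, 40, 40]);
translate([280, 0, 0]) cube([40, 40, 1340]);


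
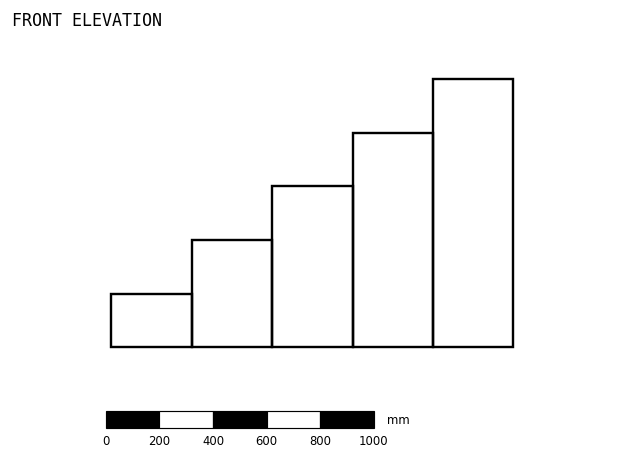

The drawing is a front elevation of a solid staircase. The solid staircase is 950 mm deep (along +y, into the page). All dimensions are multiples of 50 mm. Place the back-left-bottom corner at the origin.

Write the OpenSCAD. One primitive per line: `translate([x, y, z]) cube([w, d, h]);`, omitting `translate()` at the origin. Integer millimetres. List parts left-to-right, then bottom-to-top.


cube([300, 950, 200]);
translate([300, 0, 0]) cube([300, 950, 400]);
translate([600, 0, 0]) cube([300, 950, 600]);
translate([900, 0, 0]) cube([300, 950, 800]);
translate([1200, 0, 0]) cube([300, 950, 1000]);


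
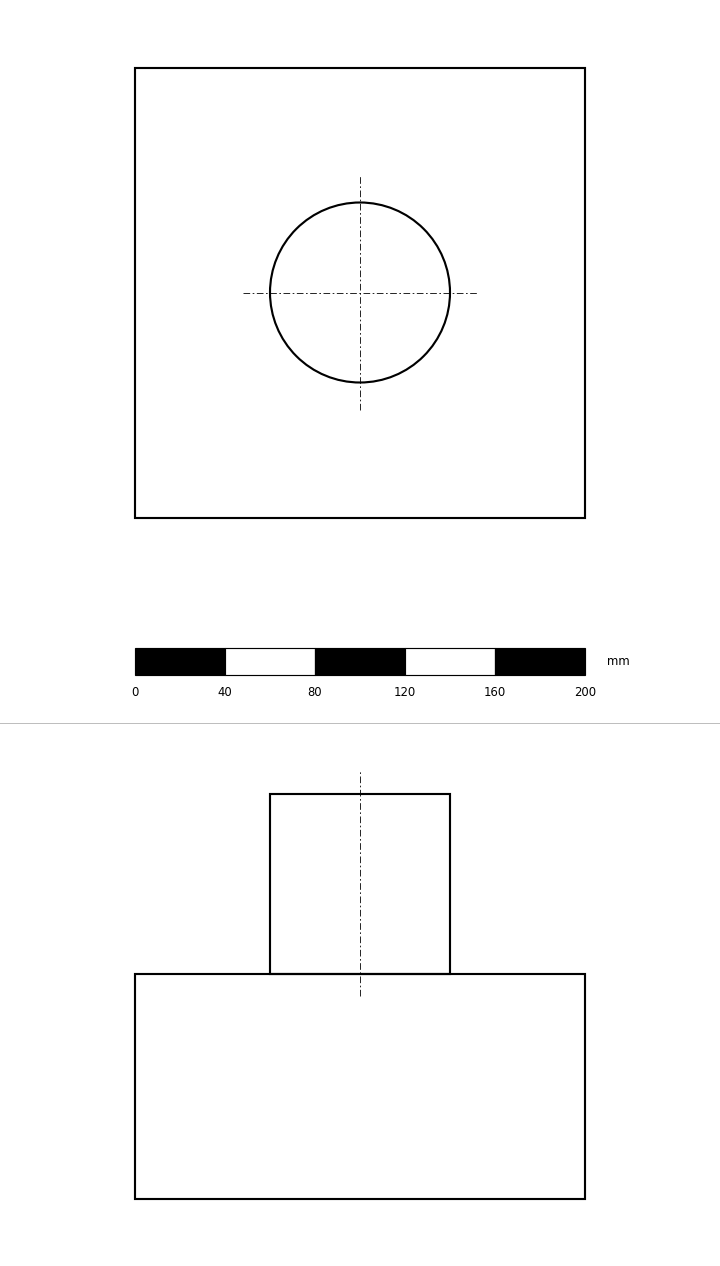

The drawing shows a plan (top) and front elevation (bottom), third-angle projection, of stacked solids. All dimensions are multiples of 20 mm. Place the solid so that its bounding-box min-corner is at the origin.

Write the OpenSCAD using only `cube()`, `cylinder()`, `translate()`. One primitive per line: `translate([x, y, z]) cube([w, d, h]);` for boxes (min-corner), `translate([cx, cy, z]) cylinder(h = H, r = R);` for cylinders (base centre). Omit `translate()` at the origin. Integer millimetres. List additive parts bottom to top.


cube([200, 200, 100]);
translate([100, 100, 100]) cylinder(h = 80, r = 40);


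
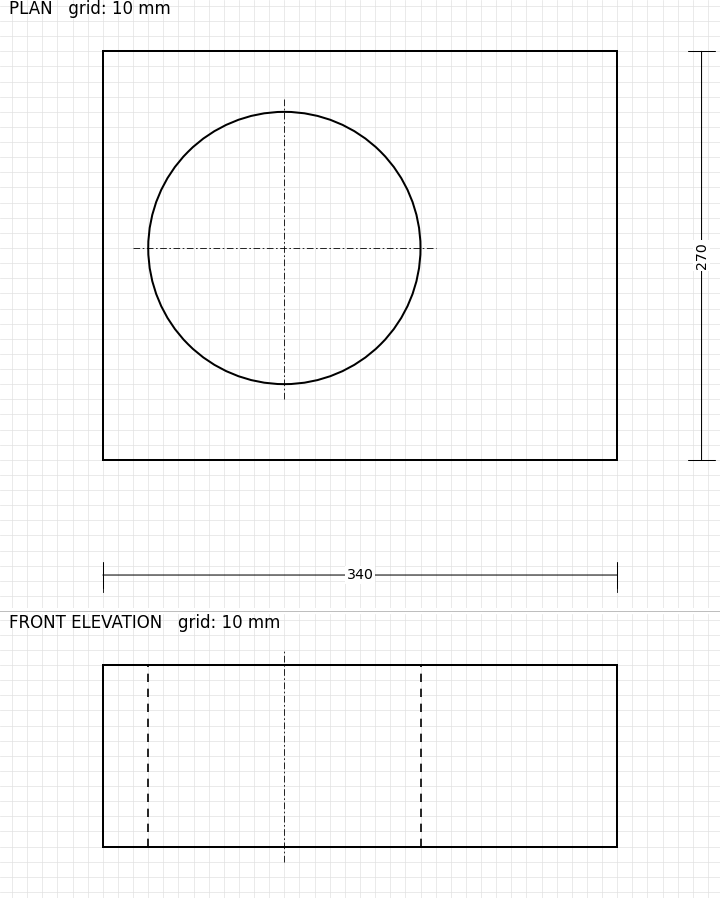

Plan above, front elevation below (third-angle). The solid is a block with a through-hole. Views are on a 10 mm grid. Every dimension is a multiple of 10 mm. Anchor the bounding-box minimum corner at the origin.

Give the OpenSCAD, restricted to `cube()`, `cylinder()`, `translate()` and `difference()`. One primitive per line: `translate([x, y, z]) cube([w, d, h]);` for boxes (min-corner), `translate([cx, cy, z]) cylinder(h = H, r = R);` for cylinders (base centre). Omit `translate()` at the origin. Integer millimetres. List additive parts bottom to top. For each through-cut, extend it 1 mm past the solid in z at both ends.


difference() {
  cube([340, 270, 120]);
  translate([120, 140, -1]) cylinder(h = 122, r = 90);
}


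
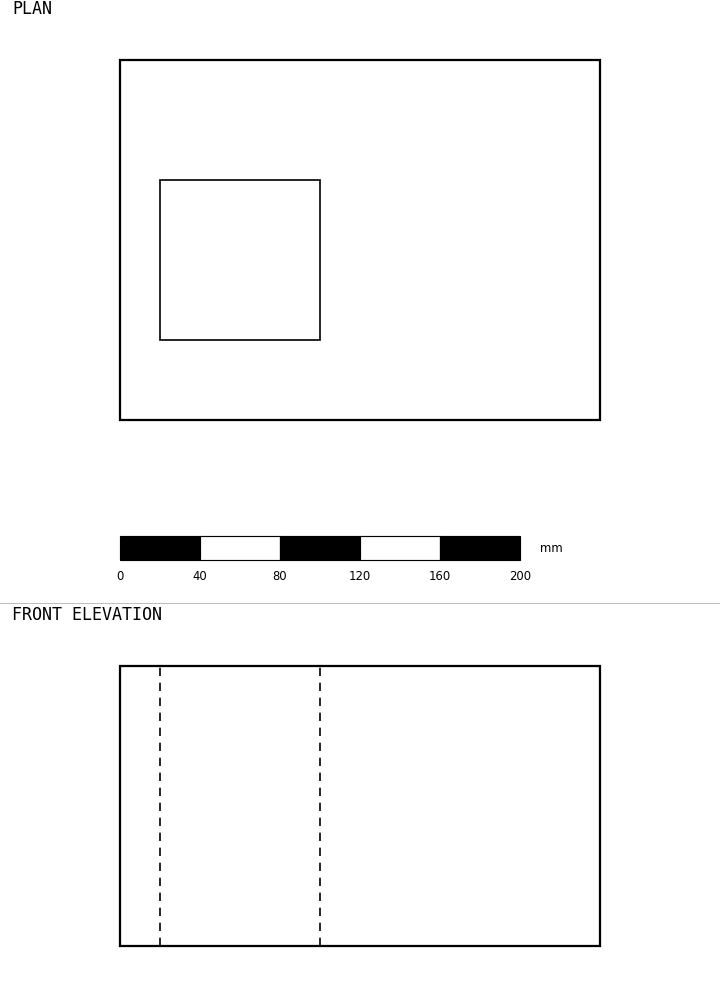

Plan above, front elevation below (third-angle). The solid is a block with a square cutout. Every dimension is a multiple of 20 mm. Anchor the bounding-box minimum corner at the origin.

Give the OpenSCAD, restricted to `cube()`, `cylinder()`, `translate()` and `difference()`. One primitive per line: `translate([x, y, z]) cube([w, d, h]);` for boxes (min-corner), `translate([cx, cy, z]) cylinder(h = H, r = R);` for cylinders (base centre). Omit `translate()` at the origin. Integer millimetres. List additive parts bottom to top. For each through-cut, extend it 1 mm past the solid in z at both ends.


difference() {
  cube([240, 180, 140]);
  translate([20, 40, -1]) cube([80, 80, 142]);
}


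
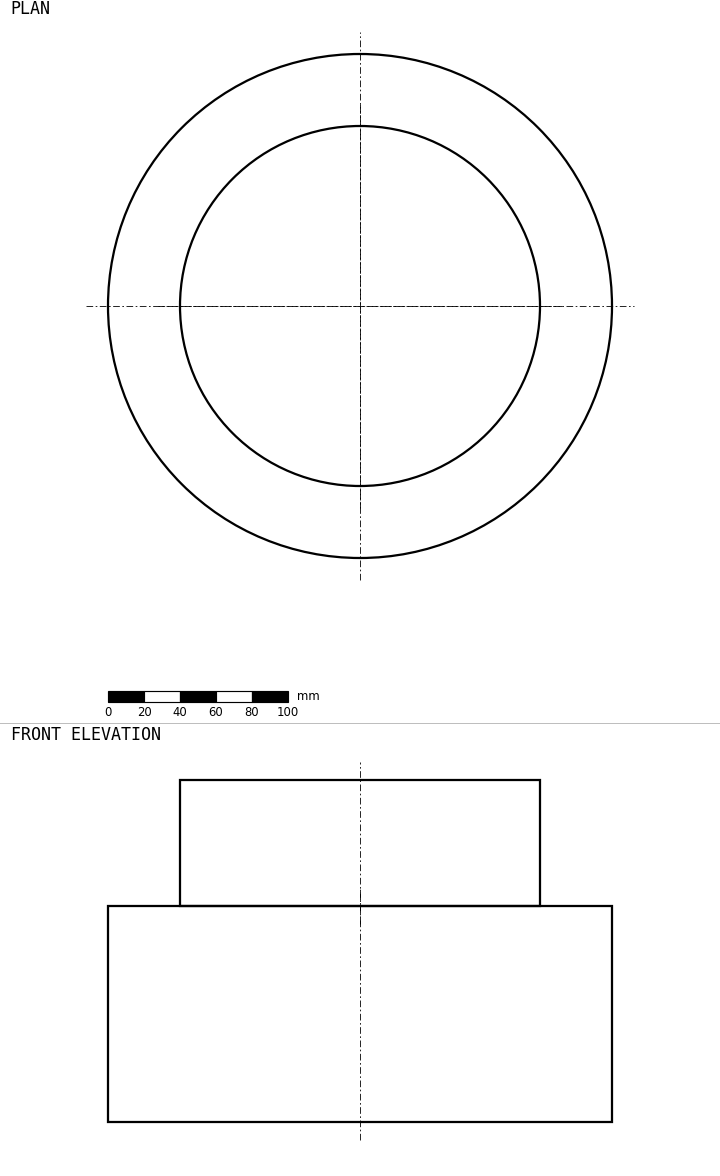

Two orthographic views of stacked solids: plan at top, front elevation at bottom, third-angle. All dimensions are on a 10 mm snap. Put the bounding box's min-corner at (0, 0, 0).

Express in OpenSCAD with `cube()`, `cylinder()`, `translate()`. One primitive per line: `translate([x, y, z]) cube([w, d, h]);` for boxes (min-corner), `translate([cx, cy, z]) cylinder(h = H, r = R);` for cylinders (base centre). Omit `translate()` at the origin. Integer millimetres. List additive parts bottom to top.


translate([140, 140, 0]) cylinder(h = 120, r = 140);
translate([140, 140, 120]) cylinder(h = 70, r = 100);
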